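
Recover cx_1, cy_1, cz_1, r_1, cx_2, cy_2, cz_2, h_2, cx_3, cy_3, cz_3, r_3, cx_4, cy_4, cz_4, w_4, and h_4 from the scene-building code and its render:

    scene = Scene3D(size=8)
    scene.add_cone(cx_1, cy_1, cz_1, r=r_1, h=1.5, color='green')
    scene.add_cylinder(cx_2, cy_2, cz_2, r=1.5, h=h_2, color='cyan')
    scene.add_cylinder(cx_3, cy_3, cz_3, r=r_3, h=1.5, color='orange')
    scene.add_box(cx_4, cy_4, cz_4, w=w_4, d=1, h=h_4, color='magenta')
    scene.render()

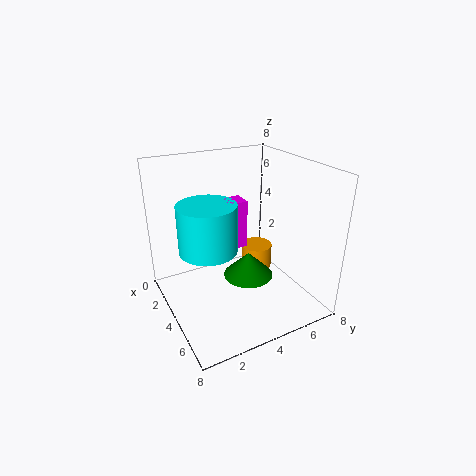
cx_1 = 3.5; cy_1 = 5; cz_1 = 1; r_1 = 1.5; cx_2 = 4.5; cy_2 = 2; cz_2 = 4; h_2 = 2.5; cx_3 = 2; cy_3 = 6.5; cz_3 = 0.5; r_3 = 1; cx_4 = 4; cy_4 = 3; cz_4 = 4; w_4 = 1; h_4 = 2.5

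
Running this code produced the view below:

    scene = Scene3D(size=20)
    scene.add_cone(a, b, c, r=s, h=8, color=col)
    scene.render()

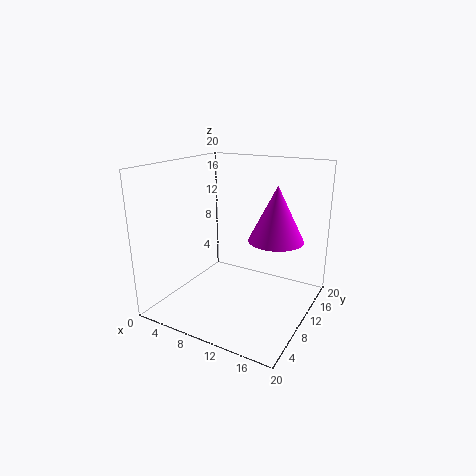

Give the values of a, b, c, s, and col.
a = 14
b = 14
c = 9
s = 4
col = 'magenta'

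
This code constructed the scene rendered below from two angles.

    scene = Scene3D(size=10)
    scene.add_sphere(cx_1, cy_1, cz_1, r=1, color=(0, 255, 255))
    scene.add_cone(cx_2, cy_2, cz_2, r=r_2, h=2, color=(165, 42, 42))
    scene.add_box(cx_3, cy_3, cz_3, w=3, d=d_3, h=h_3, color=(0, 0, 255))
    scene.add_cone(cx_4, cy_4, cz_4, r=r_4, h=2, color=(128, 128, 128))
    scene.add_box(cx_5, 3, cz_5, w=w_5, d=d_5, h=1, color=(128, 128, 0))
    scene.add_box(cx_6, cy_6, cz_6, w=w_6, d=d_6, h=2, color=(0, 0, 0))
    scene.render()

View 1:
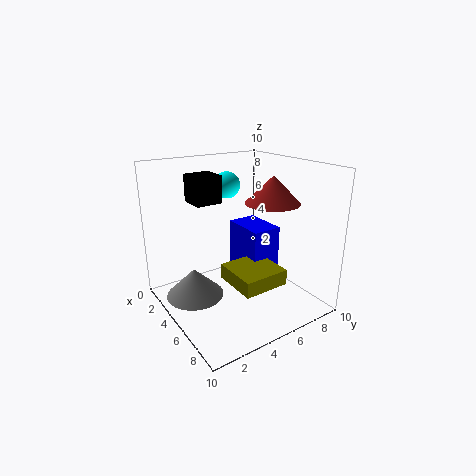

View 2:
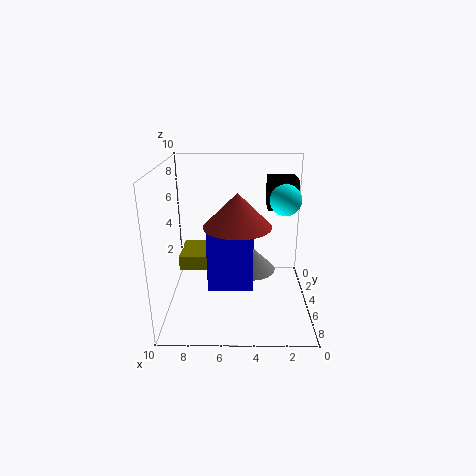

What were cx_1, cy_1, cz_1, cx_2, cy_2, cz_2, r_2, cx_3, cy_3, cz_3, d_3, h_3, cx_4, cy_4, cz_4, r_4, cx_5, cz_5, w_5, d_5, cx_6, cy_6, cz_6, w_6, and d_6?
cx_1 = 2, cy_1 = 6, cz_1 = 8, cx_2 = 5, cy_2 = 8, cz_2 = 7, r_2 = 2, cx_3 = 4, cy_3 = 5, cz_3 = 2, d_3 = 2, h_3 = 4, cx_4 = 4, cy_4 = 2, cz_4 = 1, r_4 = 2, cx_5 = 6, cz_5 = 3, w_5 = 3, d_5 = 3, cx_6 = 1, cy_6 = 3, cz_6 = 7, w_6 = 2, d_6 = 2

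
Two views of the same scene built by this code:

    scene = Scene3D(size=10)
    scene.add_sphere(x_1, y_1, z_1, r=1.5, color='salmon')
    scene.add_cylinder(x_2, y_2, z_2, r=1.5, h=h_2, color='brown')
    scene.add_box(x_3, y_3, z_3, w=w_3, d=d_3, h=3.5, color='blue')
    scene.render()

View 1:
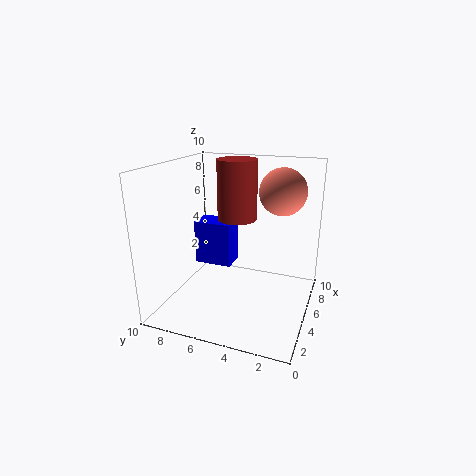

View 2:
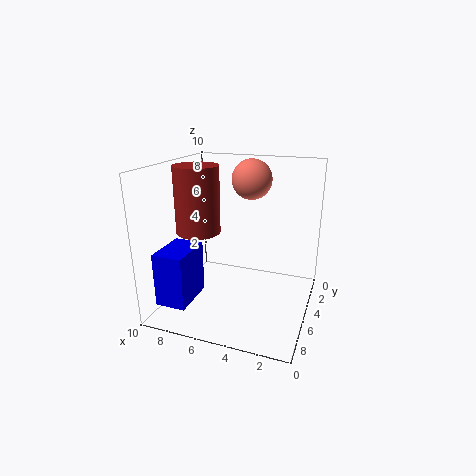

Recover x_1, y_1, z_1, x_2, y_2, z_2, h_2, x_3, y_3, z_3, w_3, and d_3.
x_1 = 5, y_1 = 2, z_1 = 8.5, x_2 = 7.5, y_2 = 6, z_2 = 5.5, h_2 = 4.5, x_3 = 7, y_3 = 6.5, z_3 = 1.5, w_3 = 2, d_3 = 3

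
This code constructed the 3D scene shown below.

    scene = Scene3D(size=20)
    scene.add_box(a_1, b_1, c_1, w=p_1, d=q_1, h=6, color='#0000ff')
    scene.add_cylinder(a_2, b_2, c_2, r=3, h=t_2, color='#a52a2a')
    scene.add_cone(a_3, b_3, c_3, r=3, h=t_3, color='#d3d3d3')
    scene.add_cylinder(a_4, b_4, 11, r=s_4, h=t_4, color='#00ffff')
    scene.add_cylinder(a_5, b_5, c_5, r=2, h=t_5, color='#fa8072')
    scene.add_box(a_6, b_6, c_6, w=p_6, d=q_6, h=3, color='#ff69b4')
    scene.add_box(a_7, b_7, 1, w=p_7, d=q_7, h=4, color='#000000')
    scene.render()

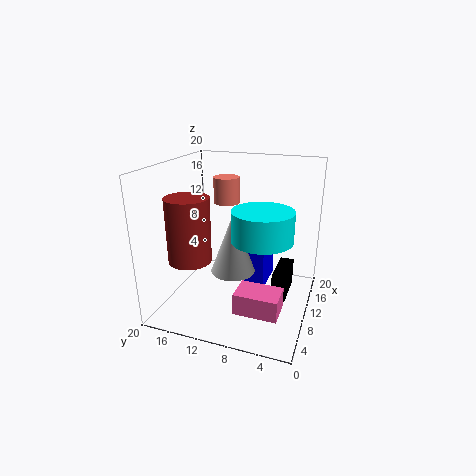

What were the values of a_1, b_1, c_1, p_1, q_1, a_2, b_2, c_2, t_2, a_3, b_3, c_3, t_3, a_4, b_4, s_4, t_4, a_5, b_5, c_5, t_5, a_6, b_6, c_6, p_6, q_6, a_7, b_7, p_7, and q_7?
a_1 = 9, b_1 = 6, c_1 = 3, p_1 = 6, q_1 = 3, a_2 = 7, b_2 = 16, c_2 = 7, t_2 = 9, a_3 = 8, b_3 = 10, c_3 = 6, t_3 = 8, a_4 = 8, b_4 = 6, s_4 = 4, t_4 = 4, a_5 = 16, b_5 = 14, c_5 = 13, t_5 = 4, a_6 = 5, b_6 = 3, c_6 = 1, p_6 = 4, q_6 = 6, a_7 = 10, b_7 = 3, p_7 = 6, q_7 = 2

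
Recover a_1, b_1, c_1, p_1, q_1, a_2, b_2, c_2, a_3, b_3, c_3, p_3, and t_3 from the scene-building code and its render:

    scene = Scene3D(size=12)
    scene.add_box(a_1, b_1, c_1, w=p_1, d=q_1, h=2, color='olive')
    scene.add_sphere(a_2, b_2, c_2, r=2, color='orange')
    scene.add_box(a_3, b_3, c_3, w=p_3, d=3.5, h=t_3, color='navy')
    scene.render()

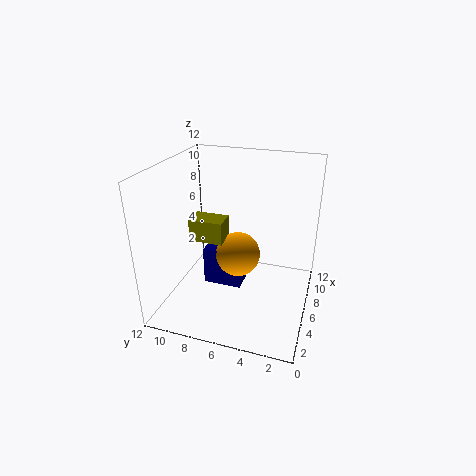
a_1 = 6; b_1 = 7.5; c_1 = 5; p_1 = 2; q_1 = 3; a_2 = 7.5; b_2 = 6.5; c_2 = 3.5; a_3 = 6.5; b_3 = 6; c_3 = 0.5; p_3 = 2; t_3 = 3.5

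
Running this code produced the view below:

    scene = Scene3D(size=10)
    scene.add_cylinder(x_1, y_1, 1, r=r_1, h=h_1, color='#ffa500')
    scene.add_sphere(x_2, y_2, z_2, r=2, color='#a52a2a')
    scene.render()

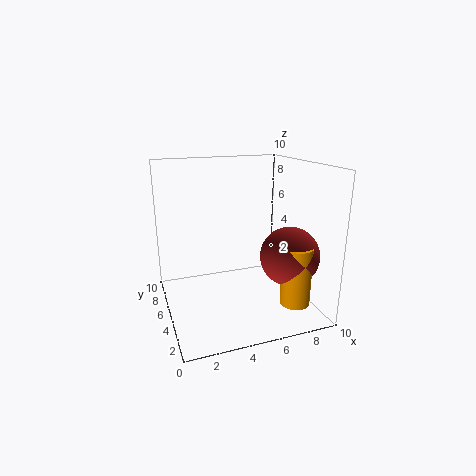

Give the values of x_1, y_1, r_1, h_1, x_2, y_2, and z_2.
x_1 = 8; y_1 = 2; r_1 = 1; h_1 = 4; x_2 = 8; y_2 = 3; z_2 = 4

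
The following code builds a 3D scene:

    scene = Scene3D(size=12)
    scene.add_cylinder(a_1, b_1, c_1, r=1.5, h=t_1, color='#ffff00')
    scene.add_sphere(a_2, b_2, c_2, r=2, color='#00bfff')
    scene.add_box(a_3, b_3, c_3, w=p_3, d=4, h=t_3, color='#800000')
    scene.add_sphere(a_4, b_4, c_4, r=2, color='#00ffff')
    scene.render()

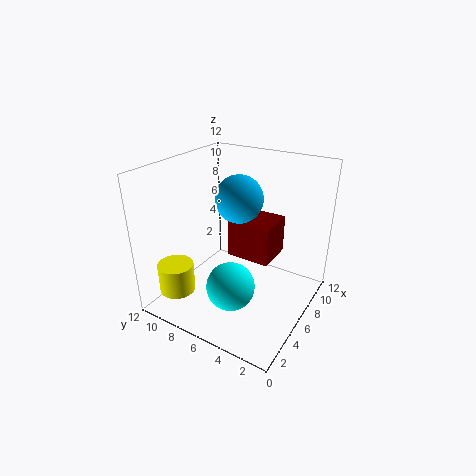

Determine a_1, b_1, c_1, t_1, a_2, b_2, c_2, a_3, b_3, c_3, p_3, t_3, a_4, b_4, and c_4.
a_1 = 2.5; b_1 = 10; c_1 = 1.5; t_1 = 2.5; a_2 = 7; b_2 = 6.5; c_2 = 9; a_3 = 7.5; b_3 = 4; c_3 = 3; p_3 = 3.5; t_3 = 3.5; a_4 = 4; b_4 = 5.5; c_4 = 2.5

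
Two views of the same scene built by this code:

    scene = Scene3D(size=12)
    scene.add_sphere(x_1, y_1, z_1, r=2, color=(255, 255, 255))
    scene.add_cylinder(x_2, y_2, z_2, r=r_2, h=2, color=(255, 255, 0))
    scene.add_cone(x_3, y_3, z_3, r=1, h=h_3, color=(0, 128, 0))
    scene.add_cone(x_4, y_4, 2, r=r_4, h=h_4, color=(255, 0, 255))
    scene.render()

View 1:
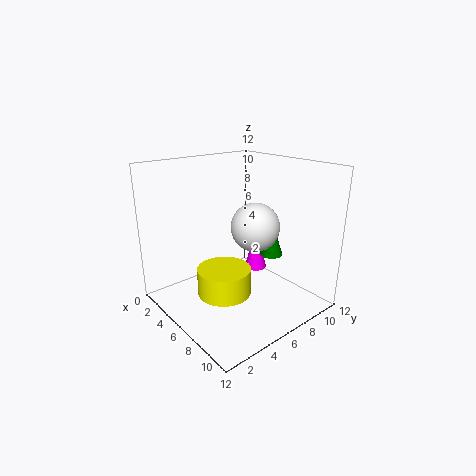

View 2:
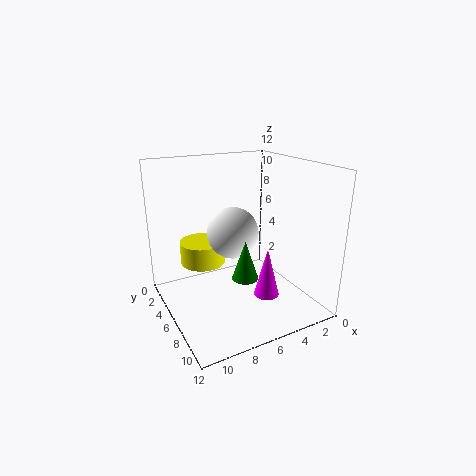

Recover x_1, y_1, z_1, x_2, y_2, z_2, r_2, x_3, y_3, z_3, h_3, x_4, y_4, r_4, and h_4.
x_1 = 7; y_1 = 7; z_1 = 7; x_2 = 8; y_2 = 3; z_2 = 3; r_2 = 2; x_3 = 7; y_3 = 9; z_3 = 4; h_3 = 3; x_4 = 5; y_4 = 9; r_4 = 1; h_4 = 4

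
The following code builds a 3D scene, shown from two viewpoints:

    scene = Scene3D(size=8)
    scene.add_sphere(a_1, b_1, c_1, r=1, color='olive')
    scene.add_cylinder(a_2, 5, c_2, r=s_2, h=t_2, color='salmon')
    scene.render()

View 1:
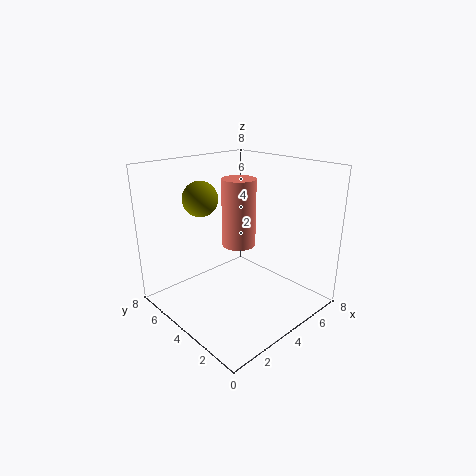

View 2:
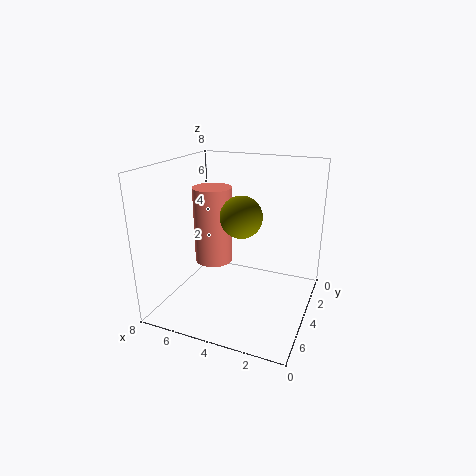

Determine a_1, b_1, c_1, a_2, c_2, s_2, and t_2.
a_1 = 3
b_1 = 6
c_1 = 6
a_2 = 5
c_2 = 3
s_2 = 1
t_2 = 4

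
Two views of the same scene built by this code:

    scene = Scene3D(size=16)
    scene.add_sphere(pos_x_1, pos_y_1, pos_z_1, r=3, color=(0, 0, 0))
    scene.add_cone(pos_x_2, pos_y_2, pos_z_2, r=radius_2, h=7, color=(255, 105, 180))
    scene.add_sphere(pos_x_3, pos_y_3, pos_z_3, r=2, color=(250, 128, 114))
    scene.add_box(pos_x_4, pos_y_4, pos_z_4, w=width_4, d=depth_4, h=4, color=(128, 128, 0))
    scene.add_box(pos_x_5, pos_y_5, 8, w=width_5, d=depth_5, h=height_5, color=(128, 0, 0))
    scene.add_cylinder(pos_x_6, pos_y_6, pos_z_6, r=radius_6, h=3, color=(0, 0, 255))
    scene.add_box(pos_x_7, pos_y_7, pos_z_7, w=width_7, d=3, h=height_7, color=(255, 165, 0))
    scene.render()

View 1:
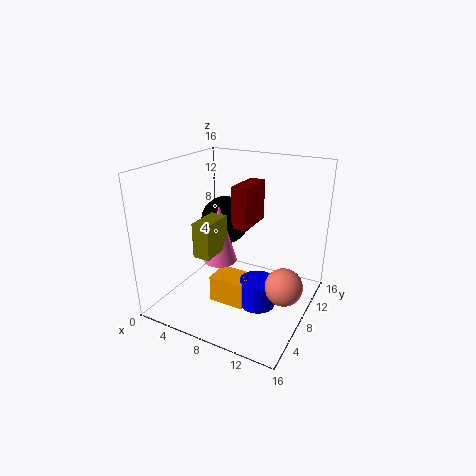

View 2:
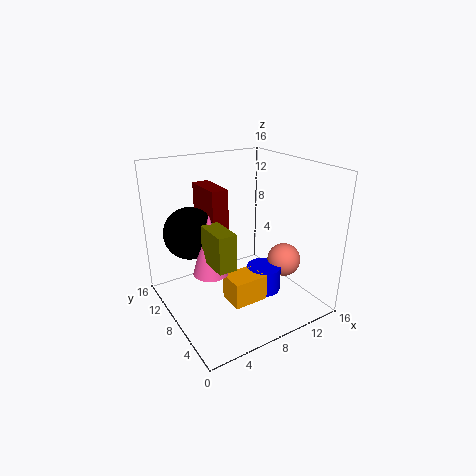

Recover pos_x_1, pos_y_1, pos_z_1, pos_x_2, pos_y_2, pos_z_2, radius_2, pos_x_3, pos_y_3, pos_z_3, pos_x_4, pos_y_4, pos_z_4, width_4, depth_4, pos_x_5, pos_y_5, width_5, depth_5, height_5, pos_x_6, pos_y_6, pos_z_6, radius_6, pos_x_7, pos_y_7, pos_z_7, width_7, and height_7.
pos_x_1 = 4, pos_y_1 = 12, pos_z_1 = 8, pos_x_2 = 5, pos_y_2 = 9, pos_z_2 = 4, radius_2 = 2, pos_x_3 = 14, pos_y_3 = 7, pos_z_3 = 4, pos_x_4 = 4, pos_y_4 = 5, pos_z_4 = 6, width_4 = 2, depth_4 = 4, pos_x_5 = 6, pos_y_5 = 10, width_5 = 2, depth_5 = 5, height_5 = 5, pos_x_6 = 11, pos_y_6 = 7, pos_z_6 = 1, radius_6 = 2, pos_x_7 = 6, pos_y_7 = 5, pos_z_7 = 1, width_7 = 4, height_7 = 3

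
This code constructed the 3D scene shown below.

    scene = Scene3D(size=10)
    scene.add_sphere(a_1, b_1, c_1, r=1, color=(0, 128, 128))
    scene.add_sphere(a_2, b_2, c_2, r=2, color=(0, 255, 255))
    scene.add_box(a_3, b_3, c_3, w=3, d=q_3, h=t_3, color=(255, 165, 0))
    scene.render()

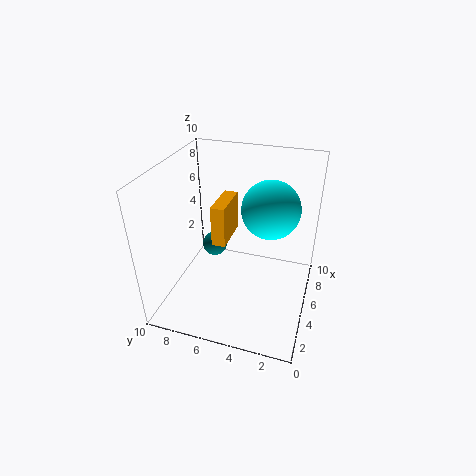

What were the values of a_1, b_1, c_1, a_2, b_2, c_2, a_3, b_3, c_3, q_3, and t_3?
a_1 = 8; b_1 = 8; c_1 = 2; a_2 = 6; b_2 = 3; c_2 = 7; a_3 = 5; b_3 = 6; c_3 = 4; q_3 = 1; t_3 = 3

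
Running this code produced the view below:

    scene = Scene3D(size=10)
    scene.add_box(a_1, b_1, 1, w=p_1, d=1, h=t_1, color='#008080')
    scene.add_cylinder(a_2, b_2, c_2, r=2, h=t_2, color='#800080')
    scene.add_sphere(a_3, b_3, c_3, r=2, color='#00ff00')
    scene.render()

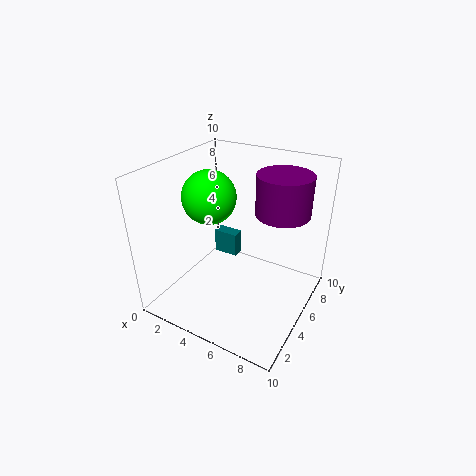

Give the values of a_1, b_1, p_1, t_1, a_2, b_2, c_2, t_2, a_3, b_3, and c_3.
a_1 = 1; b_1 = 8; p_1 = 2; t_1 = 2; a_2 = 7; b_2 = 8; c_2 = 6; t_2 = 3; a_3 = 2; b_3 = 6; c_3 = 7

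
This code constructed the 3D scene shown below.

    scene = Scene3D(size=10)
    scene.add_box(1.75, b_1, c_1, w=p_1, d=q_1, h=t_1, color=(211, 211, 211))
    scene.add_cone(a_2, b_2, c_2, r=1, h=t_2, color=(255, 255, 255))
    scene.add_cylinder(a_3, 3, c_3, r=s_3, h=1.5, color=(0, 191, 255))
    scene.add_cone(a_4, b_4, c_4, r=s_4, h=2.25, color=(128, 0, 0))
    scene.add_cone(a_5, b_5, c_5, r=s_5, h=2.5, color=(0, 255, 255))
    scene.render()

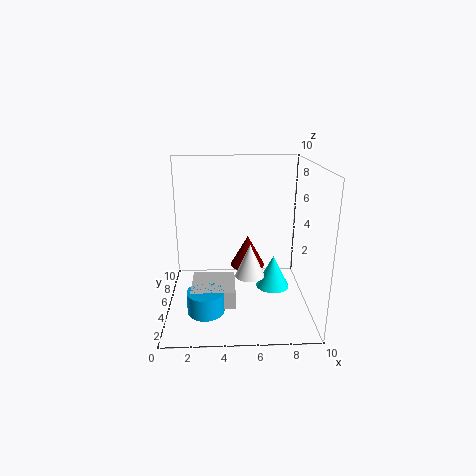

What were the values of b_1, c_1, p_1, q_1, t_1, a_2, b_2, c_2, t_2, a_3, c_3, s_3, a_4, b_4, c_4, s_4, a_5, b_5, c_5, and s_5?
b_1 = 2.75, c_1 = 0.75, p_1 = 3, q_1 = 3, t_1 = 1.25, a_2 = 5.75, b_2 = 3.75, c_2 = 2.75, t_2 = 2.25, a_3 = 2.75, c_3 = 0.5, s_3 = 1.25, a_4 = 5.75, b_4 = 6, c_4 = 2.5, s_4 = 1.25, a_5 = 7.75, b_5 = 6.25, c_5 = 0.5, s_5 = 1.25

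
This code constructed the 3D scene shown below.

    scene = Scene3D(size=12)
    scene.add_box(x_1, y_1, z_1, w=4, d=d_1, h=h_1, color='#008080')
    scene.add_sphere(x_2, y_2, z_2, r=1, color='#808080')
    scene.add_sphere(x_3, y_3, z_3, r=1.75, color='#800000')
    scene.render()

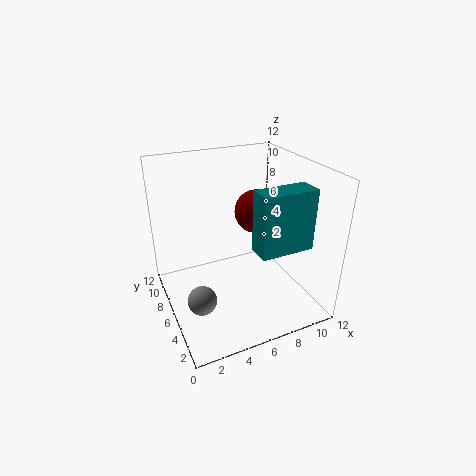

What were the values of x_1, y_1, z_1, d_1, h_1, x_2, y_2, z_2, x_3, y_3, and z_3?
x_1 = 5.5; y_1 = 0.75; z_1 = 7; d_1 = 1.75; h_1 = 4.5; x_2 = 1.25; y_2 = 1.5; z_2 = 4.5; x_3 = 7.5; y_3 = 5.75; z_3 = 8.25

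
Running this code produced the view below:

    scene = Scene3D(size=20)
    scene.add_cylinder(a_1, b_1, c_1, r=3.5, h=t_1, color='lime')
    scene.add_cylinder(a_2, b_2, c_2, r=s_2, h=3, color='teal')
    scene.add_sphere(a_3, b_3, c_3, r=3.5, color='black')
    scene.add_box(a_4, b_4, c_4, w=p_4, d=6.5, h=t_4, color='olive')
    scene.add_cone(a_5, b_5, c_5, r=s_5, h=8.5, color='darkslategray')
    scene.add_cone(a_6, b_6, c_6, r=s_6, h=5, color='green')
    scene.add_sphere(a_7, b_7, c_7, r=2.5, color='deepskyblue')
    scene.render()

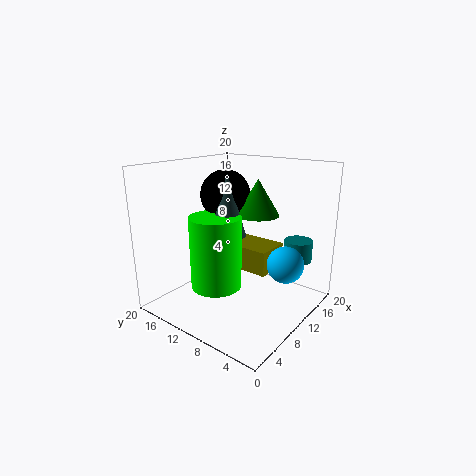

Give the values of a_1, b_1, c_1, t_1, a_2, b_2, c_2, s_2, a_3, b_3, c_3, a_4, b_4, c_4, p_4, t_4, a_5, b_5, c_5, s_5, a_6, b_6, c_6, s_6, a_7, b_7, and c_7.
a_1 = 7
b_1 = 11.5
c_1 = 3.5
t_1 = 10
a_2 = 15.5
b_2 = 3.5
c_2 = 6.5
s_2 = 2
a_3 = 11
b_3 = 13
c_3 = 15.5
a_4 = 10.5
b_4 = 6
c_4 = 5
p_4 = 5
t_4 = 3.5
a_5 = 9
b_5 = 11
c_5 = 10.5
s_5 = 2.5
a_6 = 12.5
b_6 = 8.5
c_6 = 13
s_6 = 3
a_7 = 12
b_7 = 3.5
c_7 = 7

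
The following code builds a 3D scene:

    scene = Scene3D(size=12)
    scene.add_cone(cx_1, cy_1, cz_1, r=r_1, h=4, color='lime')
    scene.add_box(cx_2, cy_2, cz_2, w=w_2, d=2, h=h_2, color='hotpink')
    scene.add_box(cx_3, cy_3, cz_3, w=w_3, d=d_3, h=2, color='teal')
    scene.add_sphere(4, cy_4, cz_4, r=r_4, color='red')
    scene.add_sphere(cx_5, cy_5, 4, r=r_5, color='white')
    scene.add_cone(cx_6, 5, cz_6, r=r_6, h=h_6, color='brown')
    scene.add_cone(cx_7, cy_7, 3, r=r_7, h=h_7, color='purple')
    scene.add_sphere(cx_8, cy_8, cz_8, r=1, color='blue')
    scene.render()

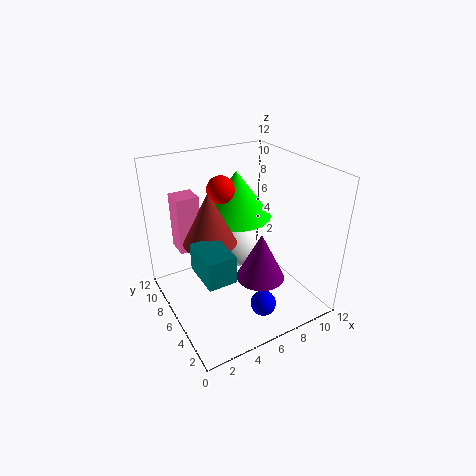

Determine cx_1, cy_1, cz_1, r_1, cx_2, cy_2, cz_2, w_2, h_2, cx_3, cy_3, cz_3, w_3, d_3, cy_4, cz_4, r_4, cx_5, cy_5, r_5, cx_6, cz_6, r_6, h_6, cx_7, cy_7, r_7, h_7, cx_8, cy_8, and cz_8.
cx_1 = 7
cy_1 = 8
cz_1 = 7
r_1 = 3
cx_2 = 2
cy_2 = 9
cz_2 = 4
w_2 = 2
h_2 = 5
cx_3 = 1
cy_3 = 1
cz_3 = 6
w_3 = 2
d_3 = 3
cy_4 = 5
cz_4 = 11
r_4 = 1
cx_5 = 7
cy_5 = 8
r_5 = 2
cx_6 = 3
cz_6 = 7
r_6 = 2
h_6 = 4
cx_7 = 7
cy_7 = 4
r_7 = 2
h_7 = 4
cx_8 = 6
cy_8 = 2
cz_8 = 2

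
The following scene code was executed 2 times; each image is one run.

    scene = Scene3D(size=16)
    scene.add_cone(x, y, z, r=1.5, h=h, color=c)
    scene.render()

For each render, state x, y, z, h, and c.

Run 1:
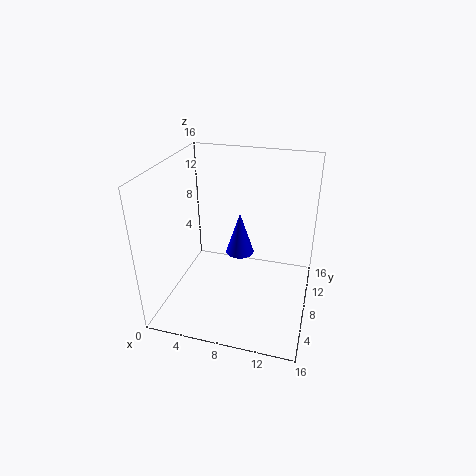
x = 8.5; y = 7; z = 7; h = 4.5; c = 'blue'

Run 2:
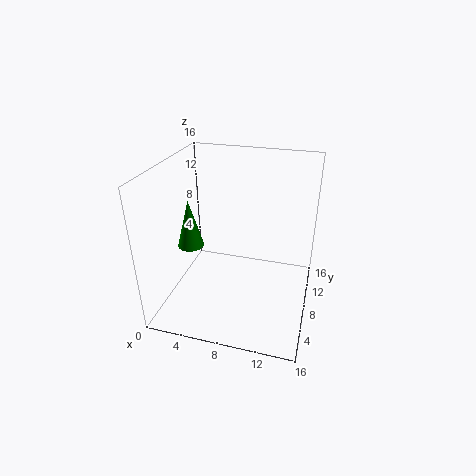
x = 2.5; y = 7.5; z = 6.5; h = 5.5; c = 'green'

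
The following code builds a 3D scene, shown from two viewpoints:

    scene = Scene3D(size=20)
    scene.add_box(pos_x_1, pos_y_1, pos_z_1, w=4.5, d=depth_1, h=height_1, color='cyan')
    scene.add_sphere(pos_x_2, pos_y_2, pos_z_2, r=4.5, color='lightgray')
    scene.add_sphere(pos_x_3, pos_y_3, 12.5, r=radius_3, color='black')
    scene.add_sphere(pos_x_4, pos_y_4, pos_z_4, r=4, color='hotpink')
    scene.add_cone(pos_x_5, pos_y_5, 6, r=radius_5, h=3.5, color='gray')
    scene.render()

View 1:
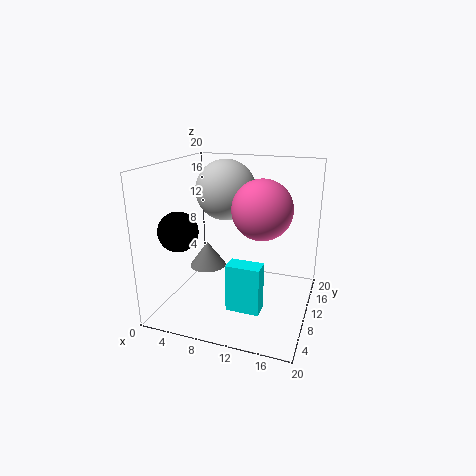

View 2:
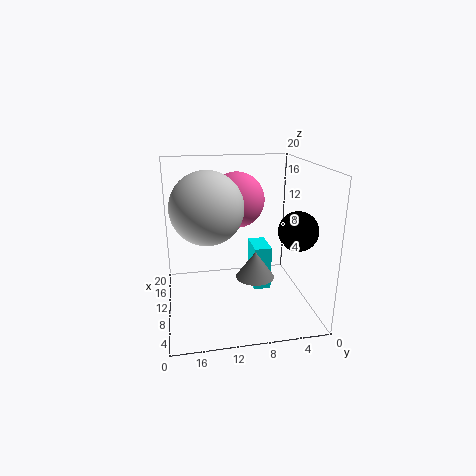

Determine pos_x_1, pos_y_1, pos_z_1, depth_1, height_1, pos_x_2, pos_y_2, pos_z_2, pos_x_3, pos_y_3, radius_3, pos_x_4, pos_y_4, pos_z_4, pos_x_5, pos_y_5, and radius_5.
pos_x_1 = 10; pos_y_1 = 5; pos_z_1 = 1.5; depth_1 = 2.5; height_1 = 6.5; pos_x_2 = 6.5; pos_y_2 = 14.5; pos_z_2 = 15.5; pos_x_3 = 4.5; pos_y_3 = 3.5; radius_3 = 2.5; pos_x_4 = 13.5; pos_y_4 = 9.5; pos_z_4 = 14.5; pos_x_5 = 6; pos_y_5 = 8.5; radius_5 = 2.5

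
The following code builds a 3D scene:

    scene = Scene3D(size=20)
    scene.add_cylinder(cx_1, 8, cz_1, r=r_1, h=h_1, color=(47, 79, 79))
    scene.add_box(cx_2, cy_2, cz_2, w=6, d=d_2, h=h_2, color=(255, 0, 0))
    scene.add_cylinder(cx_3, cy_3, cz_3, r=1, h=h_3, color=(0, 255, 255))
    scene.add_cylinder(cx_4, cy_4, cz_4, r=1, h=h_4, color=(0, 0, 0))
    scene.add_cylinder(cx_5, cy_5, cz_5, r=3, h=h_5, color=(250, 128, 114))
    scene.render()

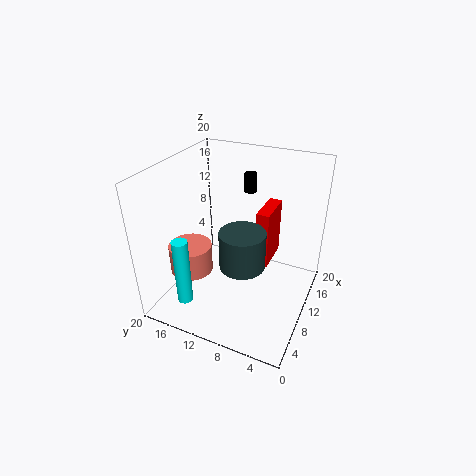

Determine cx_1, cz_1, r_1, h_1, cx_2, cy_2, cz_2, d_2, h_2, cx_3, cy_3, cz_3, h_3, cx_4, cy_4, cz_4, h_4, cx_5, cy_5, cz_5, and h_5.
cx_1 = 7; cz_1 = 8; r_1 = 3; h_1 = 5; cx_2 = 14; cy_2 = 7; cz_2 = 3; d_2 = 2; h_2 = 9; cx_3 = 2; cy_3 = 14; cz_3 = 4; h_3 = 9; cx_4 = 19; cy_4 = 12; cz_4 = 13; h_4 = 3; cx_5 = 7; cy_5 = 16; cz_5 = 5; h_5 = 4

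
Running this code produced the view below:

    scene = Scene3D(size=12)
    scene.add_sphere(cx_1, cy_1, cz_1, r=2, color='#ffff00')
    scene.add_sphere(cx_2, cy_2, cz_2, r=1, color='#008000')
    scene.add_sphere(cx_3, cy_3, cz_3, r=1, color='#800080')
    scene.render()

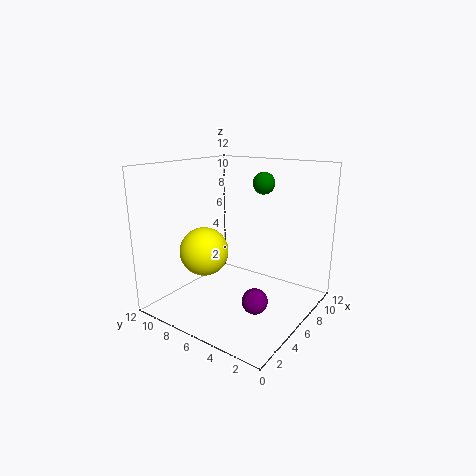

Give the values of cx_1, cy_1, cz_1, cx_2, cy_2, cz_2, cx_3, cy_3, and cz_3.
cx_1 = 4
cy_1 = 8
cz_1 = 5
cx_2 = 10
cy_2 = 6
cz_2 = 10
cx_3 = 4
cy_3 = 3
cz_3 = 2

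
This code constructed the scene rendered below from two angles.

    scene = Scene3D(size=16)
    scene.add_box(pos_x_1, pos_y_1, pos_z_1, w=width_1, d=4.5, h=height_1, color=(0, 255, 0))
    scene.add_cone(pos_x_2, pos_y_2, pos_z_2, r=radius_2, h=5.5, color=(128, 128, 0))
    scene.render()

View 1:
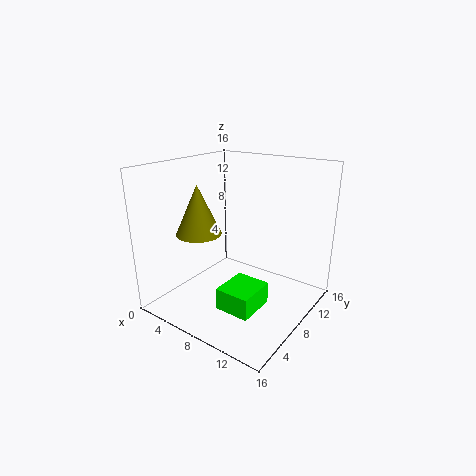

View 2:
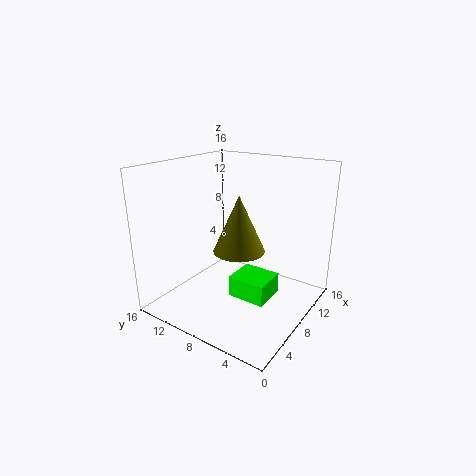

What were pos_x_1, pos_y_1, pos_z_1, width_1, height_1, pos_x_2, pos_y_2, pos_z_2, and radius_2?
pos_x_1 = 7.5; pos_y_1 = 4.5; pos_z_1 = 0.5; width_1 = 4; height_1 = 2.5; pos_x_2 = 4.5; pos_y_2 = 5.5; pos_z_2 = 8.5; radius_2 = 2.5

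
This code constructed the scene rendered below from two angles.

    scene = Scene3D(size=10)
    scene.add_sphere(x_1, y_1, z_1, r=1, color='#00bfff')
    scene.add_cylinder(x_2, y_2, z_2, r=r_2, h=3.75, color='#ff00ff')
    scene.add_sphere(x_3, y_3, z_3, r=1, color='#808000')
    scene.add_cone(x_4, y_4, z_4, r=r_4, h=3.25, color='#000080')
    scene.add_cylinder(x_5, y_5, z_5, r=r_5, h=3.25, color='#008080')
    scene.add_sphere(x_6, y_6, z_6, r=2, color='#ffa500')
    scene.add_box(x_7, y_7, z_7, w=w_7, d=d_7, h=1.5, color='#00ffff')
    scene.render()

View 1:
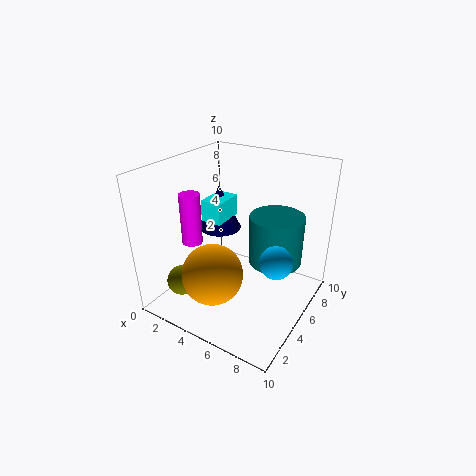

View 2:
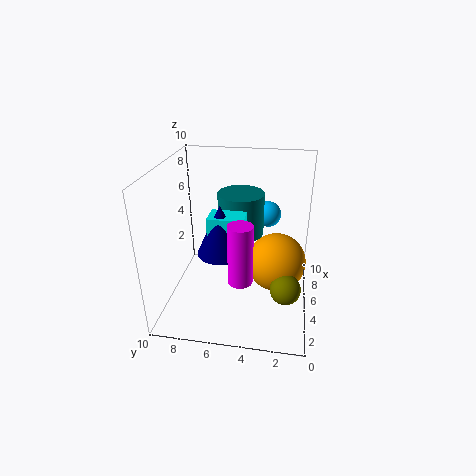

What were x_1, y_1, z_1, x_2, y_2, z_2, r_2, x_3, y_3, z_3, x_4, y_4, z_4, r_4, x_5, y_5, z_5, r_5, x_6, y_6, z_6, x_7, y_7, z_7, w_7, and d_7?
x_1 = 8.75
y_1 = 3.25
z_1 = 5.25
x_2 = 1.5
y_2 = 4.25
z_2 = 4
r_2 = 0.75
x_3 = 2.75
y_3 = 1.5
z_3 = 2.75
x_4 = 3
y_4 = 5.75
z_4 = 5
r_4 = 1.5
x_5 = 7.75
y_5 = 5.25
z_5 = 4
r_5 = 1.75
x_6 = 4.75
y_6 = 2.25
z_6 = 3.5
x_7 = 2.5
y_7 = 4.25
z_7 = 6
w_7 = 1.5
d_7 = 2.25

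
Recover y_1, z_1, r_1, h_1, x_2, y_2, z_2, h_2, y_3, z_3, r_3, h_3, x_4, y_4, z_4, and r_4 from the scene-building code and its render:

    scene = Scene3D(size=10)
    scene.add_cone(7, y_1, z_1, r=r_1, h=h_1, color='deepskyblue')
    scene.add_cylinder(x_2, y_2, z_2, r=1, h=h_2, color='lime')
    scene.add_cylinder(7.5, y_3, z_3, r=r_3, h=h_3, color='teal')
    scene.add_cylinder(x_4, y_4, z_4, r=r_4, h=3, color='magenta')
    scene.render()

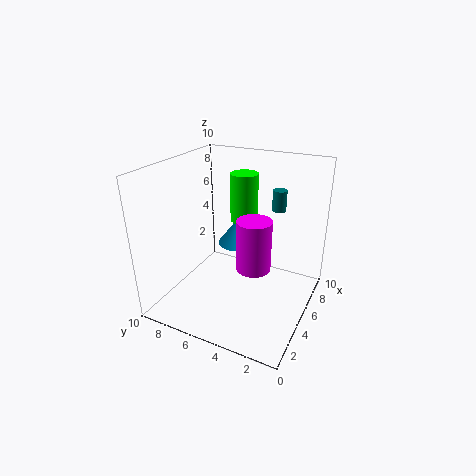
y_1 = 6; z_1 = 3.5; r_1 = 1.5; h_1 = 2; x_2 = 7; y_2 = 5.5; z_2 = 5.5; h_2 = 3.5; y_3 = 3; z_3 = 6.5; r_3 = 0.5; h_3 = 1.5; x_4 = 2; y_4 = 2.5; z_4 = 5; r_4 = 1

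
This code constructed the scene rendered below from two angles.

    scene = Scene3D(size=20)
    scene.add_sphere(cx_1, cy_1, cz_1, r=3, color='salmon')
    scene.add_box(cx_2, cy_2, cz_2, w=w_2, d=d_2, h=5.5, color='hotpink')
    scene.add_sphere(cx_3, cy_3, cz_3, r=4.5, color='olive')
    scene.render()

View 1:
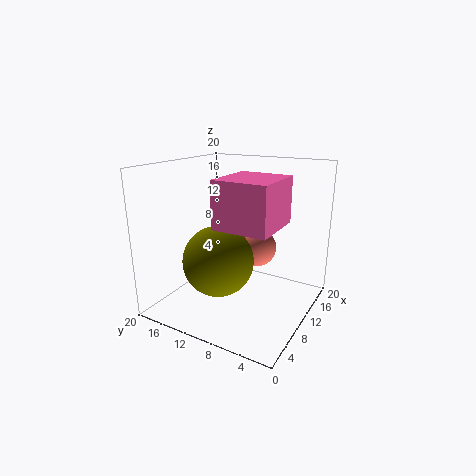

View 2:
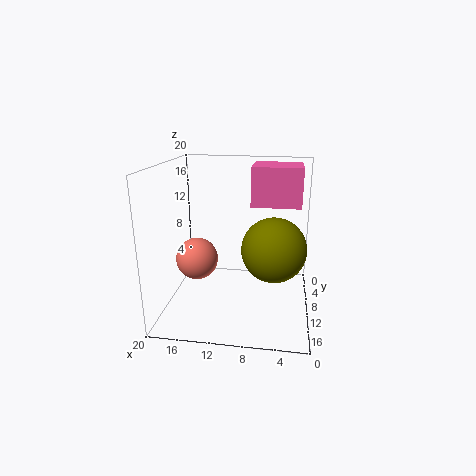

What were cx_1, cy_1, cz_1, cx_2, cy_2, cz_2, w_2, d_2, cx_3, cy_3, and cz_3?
cx_1 = 16, cy_1 = 10, cz_1 = 6.5, cx_2 = 1.5, cy_2 = 2, cz_2 = 14, w_2 = 7, d_2 = 6.5, cx_3 = 5, cy_3 = 10, cz_3 = 8.5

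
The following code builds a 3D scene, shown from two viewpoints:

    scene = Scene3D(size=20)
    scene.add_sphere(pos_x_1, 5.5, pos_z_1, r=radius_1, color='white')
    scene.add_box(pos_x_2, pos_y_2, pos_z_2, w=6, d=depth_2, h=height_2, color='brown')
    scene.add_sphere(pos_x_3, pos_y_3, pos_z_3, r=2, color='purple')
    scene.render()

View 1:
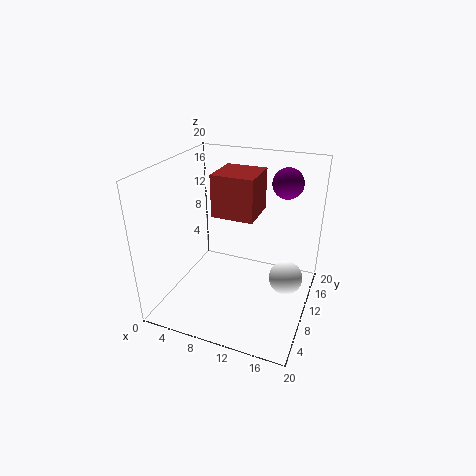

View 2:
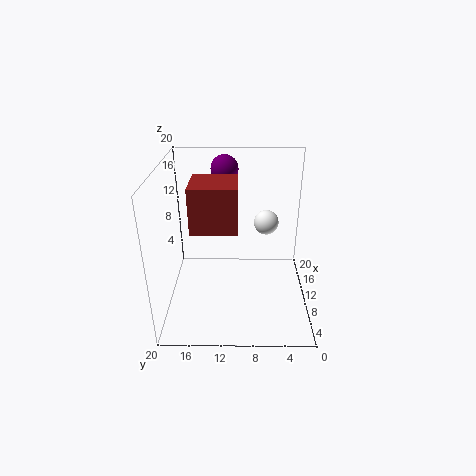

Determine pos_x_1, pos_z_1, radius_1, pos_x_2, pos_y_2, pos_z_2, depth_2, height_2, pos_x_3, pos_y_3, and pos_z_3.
pos_x_1 = 18
pos_z_1 = 8.5
radius_1 = 2
pos_x_2 = 6
pos_y_2 = 10
pos_z_2 = 12.5
depth_2 = 6
height_2 = 6
pos_x_3 = 16
pos_y_3 = 12
pos_z_3 = 18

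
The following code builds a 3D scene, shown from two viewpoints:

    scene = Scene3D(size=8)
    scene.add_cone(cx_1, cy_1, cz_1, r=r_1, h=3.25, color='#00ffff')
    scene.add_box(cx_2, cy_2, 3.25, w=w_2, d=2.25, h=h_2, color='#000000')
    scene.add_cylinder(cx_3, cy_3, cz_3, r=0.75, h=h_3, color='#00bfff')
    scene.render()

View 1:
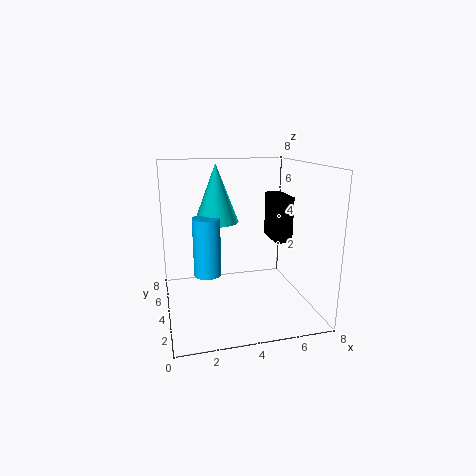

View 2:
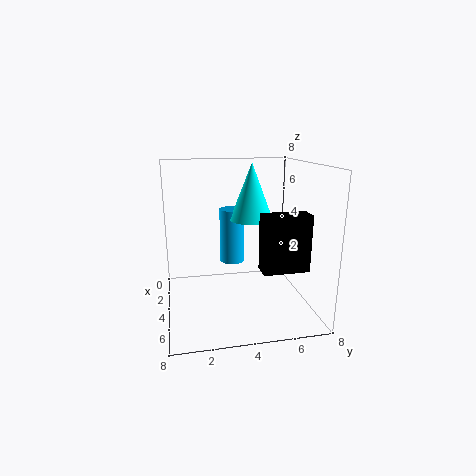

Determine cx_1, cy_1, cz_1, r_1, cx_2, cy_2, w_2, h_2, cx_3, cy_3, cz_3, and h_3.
cx_1 = 3, cy_1 = 5, cz_1 = 4.75, r_1 = 1.25, cx_2 = 6.5, cy_2 = 4.5, w_2 = 1, h_2 = 2.75, cx_3 = 2.25, cy_3 = 4, cz_3 = 2, h_3 = 3.25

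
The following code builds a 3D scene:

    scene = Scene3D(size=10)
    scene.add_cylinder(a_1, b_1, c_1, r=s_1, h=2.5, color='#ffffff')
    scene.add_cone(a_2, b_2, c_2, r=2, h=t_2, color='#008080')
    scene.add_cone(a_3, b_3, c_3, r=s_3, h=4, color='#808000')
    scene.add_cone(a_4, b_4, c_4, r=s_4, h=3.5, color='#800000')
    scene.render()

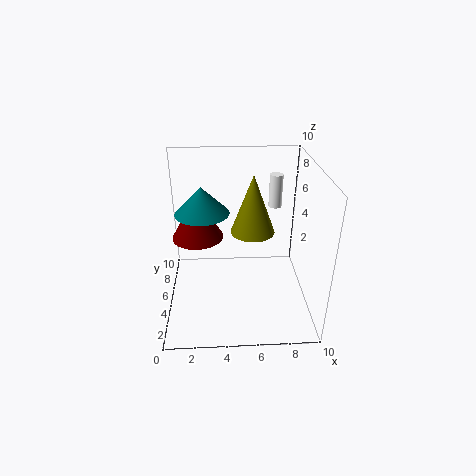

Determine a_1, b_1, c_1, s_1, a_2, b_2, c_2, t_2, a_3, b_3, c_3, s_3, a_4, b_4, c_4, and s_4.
a_1 = 8, b_1 = 8, c_1 = 6, s_1 = 0.5, a_2 = 2.5, b_2 = 7, c_2 = 6, t_2 = 2, a_3 = 6, b_3 = 5, c_3 = 5.5, s_3 = 1.5, a_4 = 2, b_4 = 8, c_4 = 3.5, s_4 = 2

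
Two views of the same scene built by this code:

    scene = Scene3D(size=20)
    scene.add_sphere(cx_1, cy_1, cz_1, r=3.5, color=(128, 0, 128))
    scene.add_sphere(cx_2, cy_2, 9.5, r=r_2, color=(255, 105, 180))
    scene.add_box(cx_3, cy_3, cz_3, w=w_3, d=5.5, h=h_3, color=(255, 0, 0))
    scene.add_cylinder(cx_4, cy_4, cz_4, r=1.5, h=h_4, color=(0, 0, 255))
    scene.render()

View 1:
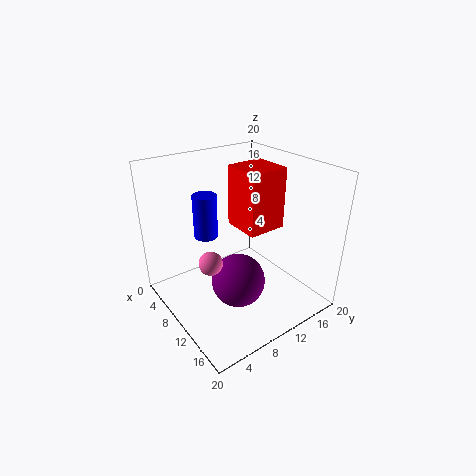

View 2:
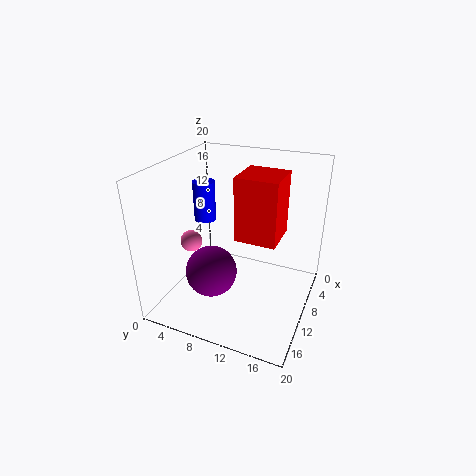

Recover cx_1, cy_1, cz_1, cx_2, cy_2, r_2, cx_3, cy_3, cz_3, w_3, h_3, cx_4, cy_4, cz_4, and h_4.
cx_1 = 13.5
cy_1 = 7.5
cz_1 = 6
cx_2 = 12.5
cy_2 = 4
r_2 = 1.5
cx_3 = 7
cy_3 = 10.5
cz_3 = 11
w_3 = 5.5
h_3 = 8.5
cx_4 = 10
cy_4 = 5
cz_4 = 12
h_4 = 5.5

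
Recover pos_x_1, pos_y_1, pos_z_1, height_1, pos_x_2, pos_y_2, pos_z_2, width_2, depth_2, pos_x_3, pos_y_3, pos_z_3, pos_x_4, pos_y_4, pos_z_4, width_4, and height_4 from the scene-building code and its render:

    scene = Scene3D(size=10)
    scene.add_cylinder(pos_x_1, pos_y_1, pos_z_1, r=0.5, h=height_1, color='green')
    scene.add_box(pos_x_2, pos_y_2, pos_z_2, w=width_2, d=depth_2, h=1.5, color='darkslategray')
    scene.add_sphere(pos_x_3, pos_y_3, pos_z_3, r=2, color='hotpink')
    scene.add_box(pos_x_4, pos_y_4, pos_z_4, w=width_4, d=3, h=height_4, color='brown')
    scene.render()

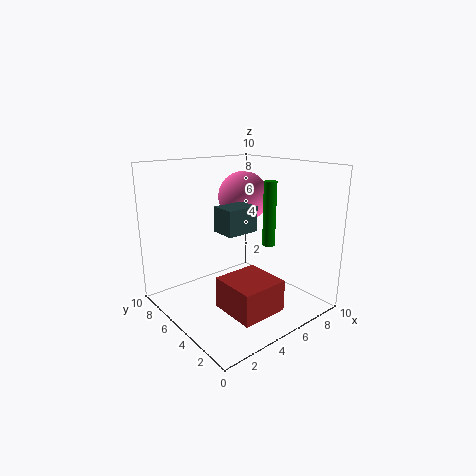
pos_x_1 = 8.5; pos_y_1 = 5.5; pos_z_1 = 3.5; height_1 = 5; pos_x_2 = 2; pos_y_2 = 2; pos_z_2 = 6.5; width_2 = 2; depth_2 = 1.5; pos_x_3 = 8; pos_y_3 = 8; pos_z_3 = 7; pos_x_4 = 2; pos_y_4 = 0.5; pos_z_4 = 1.5; width_4 = 3; height_4 = 2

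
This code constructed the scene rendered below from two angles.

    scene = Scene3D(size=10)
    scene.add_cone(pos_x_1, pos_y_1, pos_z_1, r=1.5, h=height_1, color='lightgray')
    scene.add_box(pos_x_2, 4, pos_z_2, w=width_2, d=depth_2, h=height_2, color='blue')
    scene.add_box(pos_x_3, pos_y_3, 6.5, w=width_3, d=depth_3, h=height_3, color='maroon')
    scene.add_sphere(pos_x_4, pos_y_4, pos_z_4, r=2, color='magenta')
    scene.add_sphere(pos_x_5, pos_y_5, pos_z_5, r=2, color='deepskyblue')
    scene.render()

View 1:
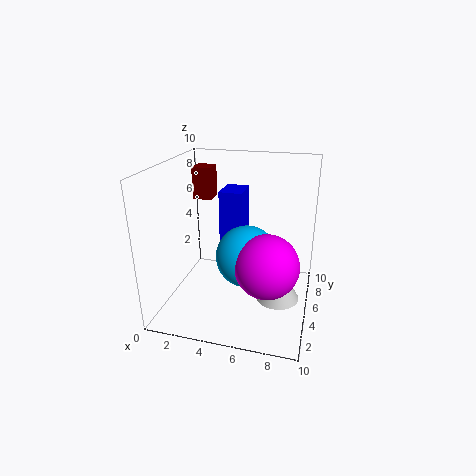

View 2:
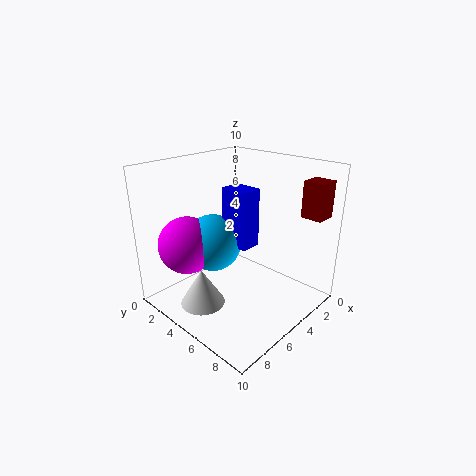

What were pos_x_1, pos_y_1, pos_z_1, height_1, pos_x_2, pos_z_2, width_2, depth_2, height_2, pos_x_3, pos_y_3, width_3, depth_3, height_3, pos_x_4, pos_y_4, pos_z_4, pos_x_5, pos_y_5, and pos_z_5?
pos_x_1 = 8
pos_y_1 = 4.5
pos_z_1 = 1
height_1 = 2.5
pos_x_2 = 4
pos_z_2 = 4.5
width_2 = 1.5
depth_2 = 2
height_2 = 4
pos_x_3 = 0.5
pos_y_3 = 8
width_3 = 1.5
depth_3 = 1.5
height_3 = 2.5
pos_x_4 = 7.5
pos_y_4 = 2.5
pos_z_4 = 4.5
pos_x_5 = 6
pos_y_5 = 3.5
pos_z_5 = 4.5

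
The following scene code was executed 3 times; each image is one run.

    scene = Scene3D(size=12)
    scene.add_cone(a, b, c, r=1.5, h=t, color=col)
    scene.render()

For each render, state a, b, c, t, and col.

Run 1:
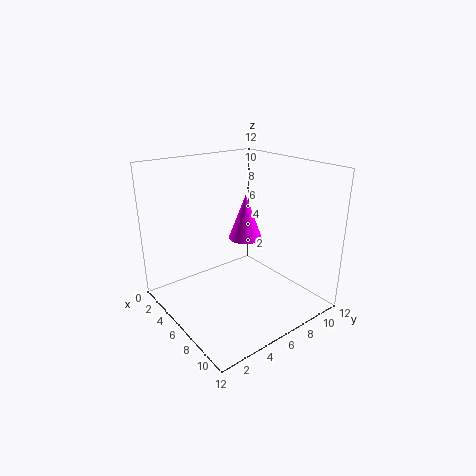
a = 4.5; b = 8; c = 5; t = 4; col = 'magenta'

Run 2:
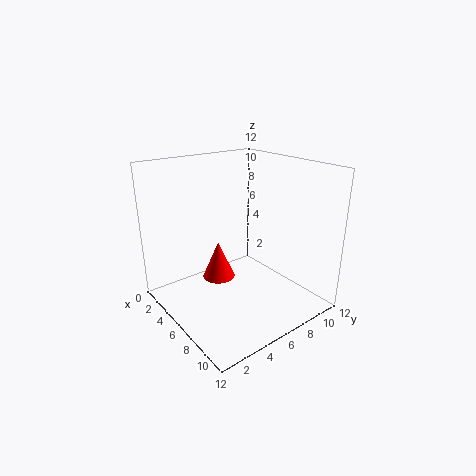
a = 3; b = 6; c = 1; t = 3.5; col = 'red'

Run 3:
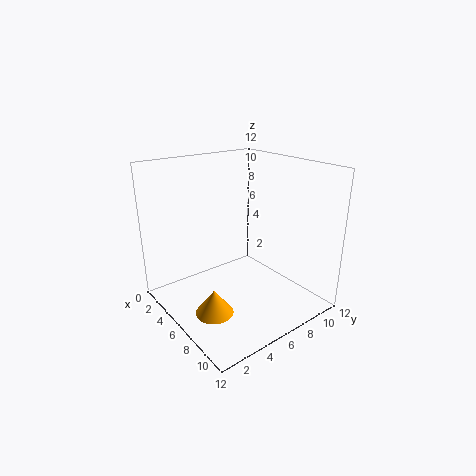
a = 7.5; b = 2.5; c = 1; t = 2; col = 'orange'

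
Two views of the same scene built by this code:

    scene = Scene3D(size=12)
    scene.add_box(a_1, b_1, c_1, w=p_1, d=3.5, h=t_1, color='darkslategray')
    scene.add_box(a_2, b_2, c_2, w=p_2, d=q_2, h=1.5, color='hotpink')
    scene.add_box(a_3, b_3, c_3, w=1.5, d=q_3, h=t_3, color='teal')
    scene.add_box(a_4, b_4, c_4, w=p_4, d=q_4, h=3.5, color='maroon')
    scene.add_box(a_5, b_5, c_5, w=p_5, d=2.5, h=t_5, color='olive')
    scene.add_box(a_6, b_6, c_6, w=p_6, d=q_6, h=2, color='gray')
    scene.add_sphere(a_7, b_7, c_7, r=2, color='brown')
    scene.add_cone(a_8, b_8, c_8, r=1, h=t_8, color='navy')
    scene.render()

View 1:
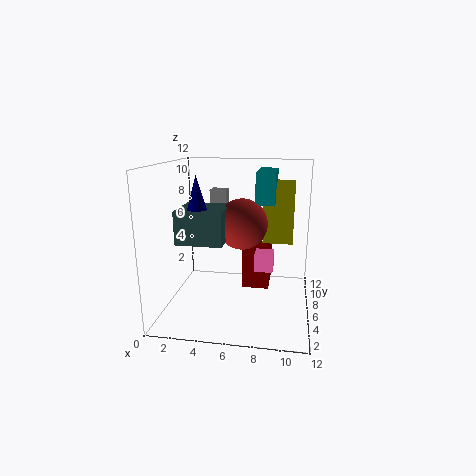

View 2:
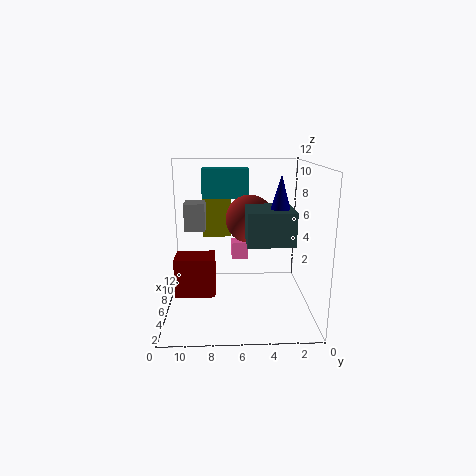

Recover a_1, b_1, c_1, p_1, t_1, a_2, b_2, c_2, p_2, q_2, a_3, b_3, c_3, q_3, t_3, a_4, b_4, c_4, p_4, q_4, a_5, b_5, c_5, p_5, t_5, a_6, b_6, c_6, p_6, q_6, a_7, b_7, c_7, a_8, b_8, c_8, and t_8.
a_1 = 2, b_1 = 2, c_1 = 6.5, p_1 = 3.5, t_1 = 2.5, a_2 = 7.5, b_2 = 5, c_2 = 3.5, p_2 = 1.5, q_2 = 1.5, a_3 = 7.5, b_3 = 5, c_3 = 9, q_3 = 4, t_3 = 2.5, a_4 = 6, b_4 = 8, c_4 = 0.5, p_4 = 2.5, q_4 = 3.5, a_5 = 8, b_5 = 6.5, c_5 = 5.5, p_5 = 2.5, t_5 = 5, a_6 = 3, b_6 = 8.5, c_6 = 7.5, p_6 = 1.5, q_6 = 1.5, a_7 = 6.5, b_7 = 5, c_7 = 7.5, a_8 = 3.5, b_8 = 3, c_8 = 8, t_8 = 3.5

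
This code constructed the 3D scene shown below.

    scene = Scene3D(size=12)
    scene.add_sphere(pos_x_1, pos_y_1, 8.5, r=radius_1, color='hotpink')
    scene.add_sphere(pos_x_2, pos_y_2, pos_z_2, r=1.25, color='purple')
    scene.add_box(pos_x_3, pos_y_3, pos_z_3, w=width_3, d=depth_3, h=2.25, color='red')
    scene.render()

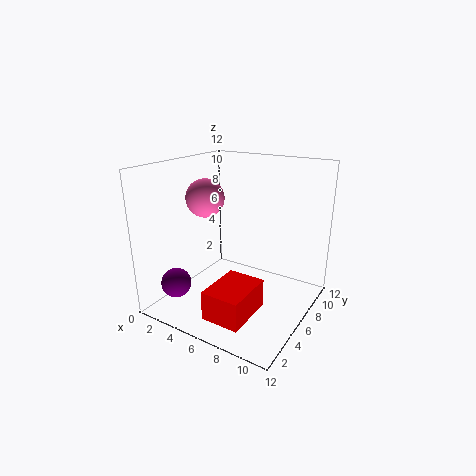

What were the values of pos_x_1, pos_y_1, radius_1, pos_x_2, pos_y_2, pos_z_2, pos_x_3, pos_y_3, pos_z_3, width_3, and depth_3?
pos_x_1 = 1.75
pos_y_1 = 7.25
radius_1 = 1.75
pos_x_2 = 2
pos_y_2 = 2.5
pos_z_2 = 2.25
pos_x_3 = 6.25
pos_y_3 = 0.5
pos_z_3 = 1.5
width_3 = 3
depth_3 = 4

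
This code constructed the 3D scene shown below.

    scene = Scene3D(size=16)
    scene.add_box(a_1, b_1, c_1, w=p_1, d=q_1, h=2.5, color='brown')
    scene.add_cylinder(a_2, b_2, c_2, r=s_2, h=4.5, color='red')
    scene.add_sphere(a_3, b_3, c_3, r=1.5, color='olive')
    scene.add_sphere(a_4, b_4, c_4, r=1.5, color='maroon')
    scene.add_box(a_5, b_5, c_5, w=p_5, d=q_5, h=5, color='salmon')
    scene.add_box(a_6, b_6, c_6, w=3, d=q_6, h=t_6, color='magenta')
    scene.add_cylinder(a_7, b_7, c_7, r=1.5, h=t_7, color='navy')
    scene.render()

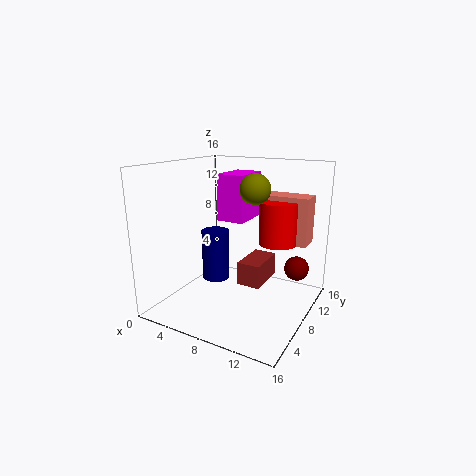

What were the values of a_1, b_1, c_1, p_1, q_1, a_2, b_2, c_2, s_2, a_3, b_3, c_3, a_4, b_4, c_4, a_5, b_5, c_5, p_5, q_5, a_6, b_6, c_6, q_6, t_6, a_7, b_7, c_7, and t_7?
a_1 = 9, b_1 = 6, c_1 = 3.5, p_1 = 2.5, q_1 = 4.5, a_2 = 12.5, b_2 = 8.5, c_2 = 8, s_2 = 2, a_3 = 11, b_3 = 6, c_3 = 14, a_4 = 13, b_4 = 14, c_4 = 3, a_5 = 10.5, b_5 = 8.5, c_5 = 8, p_5 = 5, q_5 = 2.5, a_6 = 6, b_6 = 7, c_6 = 10, q_6 = 4.5, t_6 = 5, a_7 = 6, b_7 = 6.5, c_7 = 3.5, t_7 = 5.5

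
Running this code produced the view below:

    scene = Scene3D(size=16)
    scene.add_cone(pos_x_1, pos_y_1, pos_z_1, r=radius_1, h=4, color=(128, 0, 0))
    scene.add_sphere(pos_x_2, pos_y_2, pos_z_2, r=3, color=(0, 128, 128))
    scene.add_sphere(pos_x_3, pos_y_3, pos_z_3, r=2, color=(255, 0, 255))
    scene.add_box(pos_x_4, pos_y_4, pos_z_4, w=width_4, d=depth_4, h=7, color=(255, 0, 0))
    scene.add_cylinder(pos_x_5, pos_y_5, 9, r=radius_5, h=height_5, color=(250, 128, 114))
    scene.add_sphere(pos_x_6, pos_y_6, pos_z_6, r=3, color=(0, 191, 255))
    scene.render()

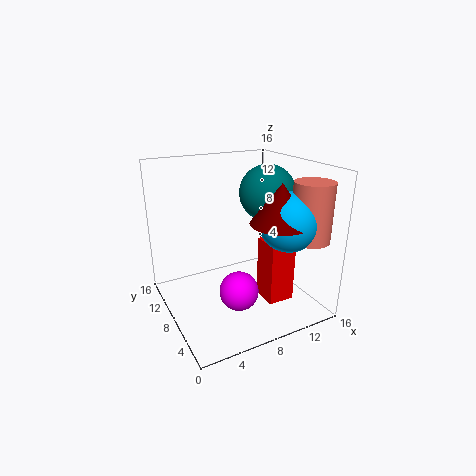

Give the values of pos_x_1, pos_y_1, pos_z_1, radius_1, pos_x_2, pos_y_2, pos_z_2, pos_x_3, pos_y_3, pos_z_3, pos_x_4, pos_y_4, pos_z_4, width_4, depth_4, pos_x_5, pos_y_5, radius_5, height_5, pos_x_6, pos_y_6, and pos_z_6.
pos_x_1 = 10; pos_y_1 = 3; pos_z_1 = 11; radius_1 = 3; pos_x_2 = 11; pos_y_2 = 7; pos_z_2 = 13; pos_x_3 = 6; pos_y_3 = 4; pos_z_3 = 4; pos_x_4 = 10; pos_y_4 = 4; pos_z_4 = 1; width_4 = 3; depth_4 = 3; pos_x_5 = 13; pos_y_5 = 2; radius_5 = 2; height_5 = 6; pos_x_6 = 11; pos_y_6 = 3; pos_z_6 = 11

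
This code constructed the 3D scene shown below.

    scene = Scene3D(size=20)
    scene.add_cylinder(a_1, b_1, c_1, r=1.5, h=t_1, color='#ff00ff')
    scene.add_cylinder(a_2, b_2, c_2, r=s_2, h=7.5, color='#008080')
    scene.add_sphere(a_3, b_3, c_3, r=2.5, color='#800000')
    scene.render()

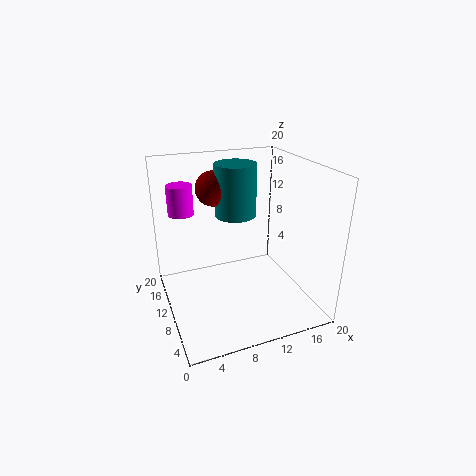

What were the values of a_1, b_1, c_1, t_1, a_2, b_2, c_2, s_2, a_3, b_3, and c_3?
a_1 = 2; b_1 = 8; c_1 = 15.5; t_1 = 3.5; a_2 = 11; b_2 = 13.5; c_2 = 12; s_2 = 3; a_3 = 8; b_3 = 14.5; c_3 = 16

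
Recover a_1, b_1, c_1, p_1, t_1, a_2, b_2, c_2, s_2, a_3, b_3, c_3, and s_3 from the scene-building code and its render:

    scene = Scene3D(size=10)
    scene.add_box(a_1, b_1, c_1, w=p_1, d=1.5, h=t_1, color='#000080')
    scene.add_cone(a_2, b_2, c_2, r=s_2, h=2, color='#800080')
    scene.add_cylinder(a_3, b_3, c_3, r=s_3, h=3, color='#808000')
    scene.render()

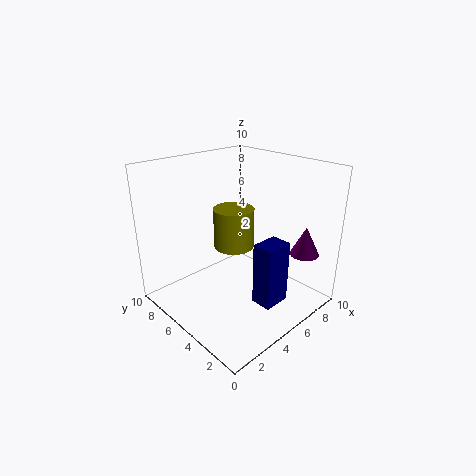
a_1 = 5; b_1 = 2; c_1 = 0.5; p_1 = 2; t_1 = 4.5; a_2 = 8; b_2 = 1.5; c_2 = 4; s_2 = 1; a_3 = 6; b_3 = 6.5; c_3 = 3.5; s_3 = 1.5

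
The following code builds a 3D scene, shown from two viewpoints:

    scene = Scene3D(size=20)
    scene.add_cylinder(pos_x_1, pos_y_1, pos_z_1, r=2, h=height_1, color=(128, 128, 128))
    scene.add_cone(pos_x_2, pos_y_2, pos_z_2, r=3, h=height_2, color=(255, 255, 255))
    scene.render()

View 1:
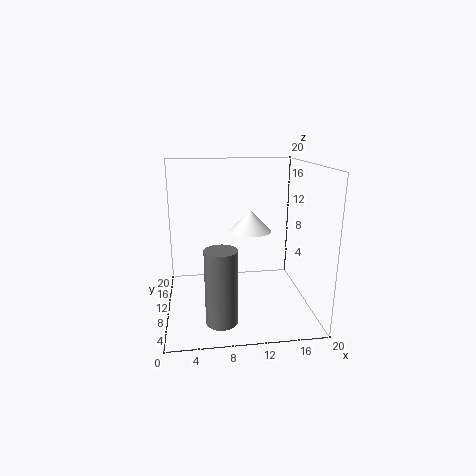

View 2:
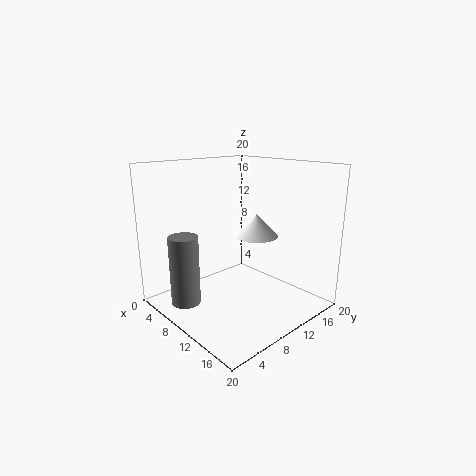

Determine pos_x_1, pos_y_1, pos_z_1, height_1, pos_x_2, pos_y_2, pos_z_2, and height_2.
pos_x_1 = 7, pos_y_1 = 3, pos_z_1 = 1.5, height_1 = 9.5, pos_x_2 = 12, pos_y_2 = 11.5, pos_z_2 = 10.5, height_2 = 3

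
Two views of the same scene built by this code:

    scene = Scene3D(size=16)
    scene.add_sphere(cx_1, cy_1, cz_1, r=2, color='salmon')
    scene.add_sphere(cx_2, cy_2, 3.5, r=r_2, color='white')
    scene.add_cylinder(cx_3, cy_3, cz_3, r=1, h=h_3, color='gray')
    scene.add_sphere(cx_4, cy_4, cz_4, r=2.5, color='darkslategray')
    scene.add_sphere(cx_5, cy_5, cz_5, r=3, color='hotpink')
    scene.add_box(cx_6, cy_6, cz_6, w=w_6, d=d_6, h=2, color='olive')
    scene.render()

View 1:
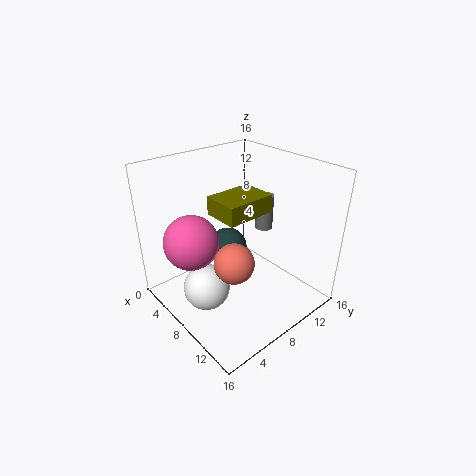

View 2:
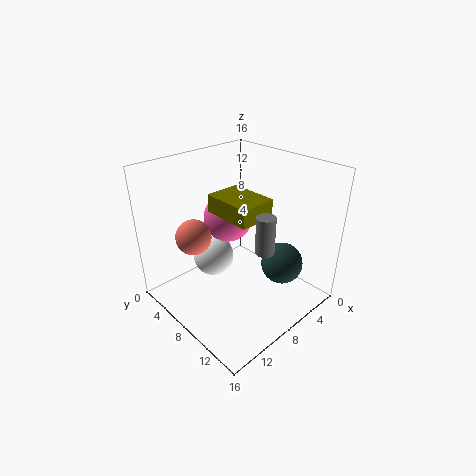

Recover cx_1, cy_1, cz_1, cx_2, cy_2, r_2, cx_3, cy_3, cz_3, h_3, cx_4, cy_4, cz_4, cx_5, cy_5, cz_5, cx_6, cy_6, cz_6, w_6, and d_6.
cx_1 = 11.5
cy_1 = 4.5
cz_1 = 8
cx_2 = 8
cy_2 = 3.5
r_2 = 2.5
cx_3 = 8
cy_3 = 12
cz_3 = 8
h_3 = 4
cx_4 = 3
cy_4 = 10.5
cz_4 = 3.5
cx_5 = 5.5
cy_5 = 3.5
cz_5 = 8
cx_6 = 6
cy_6 = 5.5
cz_6 = 11
w_6 = 4
d_6 = 5.5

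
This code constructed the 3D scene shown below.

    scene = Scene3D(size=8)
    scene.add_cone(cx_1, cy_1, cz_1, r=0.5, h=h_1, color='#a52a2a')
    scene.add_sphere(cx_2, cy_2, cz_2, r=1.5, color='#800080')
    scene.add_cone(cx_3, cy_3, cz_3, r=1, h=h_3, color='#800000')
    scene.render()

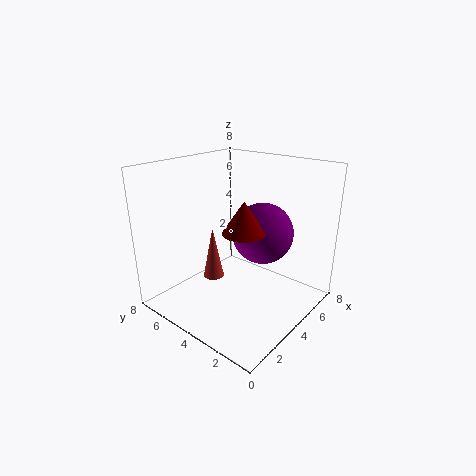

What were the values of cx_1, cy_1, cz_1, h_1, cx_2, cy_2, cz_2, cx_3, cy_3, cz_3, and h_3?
cx_1 = 1.5; cy_1 = 3.5; cz_1 = 3; h_1 = 2.5; cx_2 = 3.5; cy_2 = 2; cz_2 = 5; cx_3 = 2; cy_3 = 2; cz_3 = 5.5; h_3 = 1.5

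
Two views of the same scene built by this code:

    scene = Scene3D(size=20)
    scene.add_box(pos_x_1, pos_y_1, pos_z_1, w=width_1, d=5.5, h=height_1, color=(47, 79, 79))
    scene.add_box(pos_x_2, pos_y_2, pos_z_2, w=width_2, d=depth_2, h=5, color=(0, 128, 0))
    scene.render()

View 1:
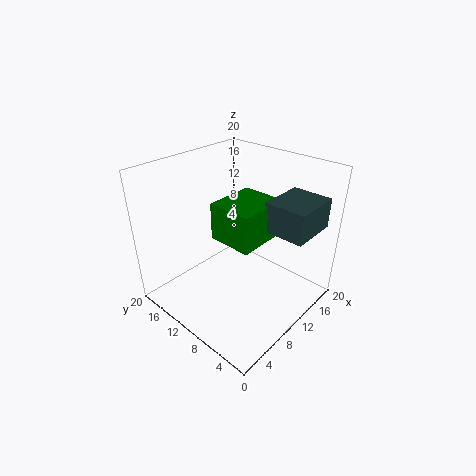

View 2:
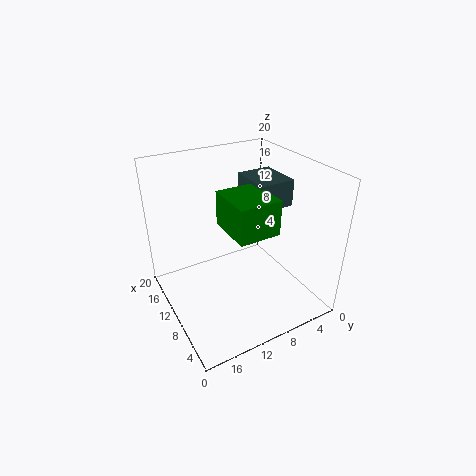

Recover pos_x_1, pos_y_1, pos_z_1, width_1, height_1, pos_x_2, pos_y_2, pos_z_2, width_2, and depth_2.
pos_x_1 = 10.5, pos_y_1 = 0.5, pos_z_1 = 12.5, width_1 = 6.5, height_1 = 4, pos_x_2 = 6.5, pos_y_2 = 5.5, pos_z_2 = 11, width_2 = 7, depth_2 = 6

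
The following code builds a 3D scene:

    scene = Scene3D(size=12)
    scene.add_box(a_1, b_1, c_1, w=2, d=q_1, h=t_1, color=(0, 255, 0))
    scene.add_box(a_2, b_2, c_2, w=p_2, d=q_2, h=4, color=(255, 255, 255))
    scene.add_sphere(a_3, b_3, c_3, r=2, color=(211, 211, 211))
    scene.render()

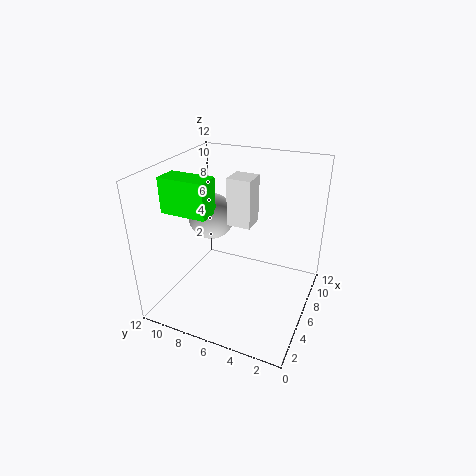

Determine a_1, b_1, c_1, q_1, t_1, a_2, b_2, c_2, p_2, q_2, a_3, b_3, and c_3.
a_1 = 4; b_1 = 8; c_1 = 8; q_1 = 4; t_1 = 3; a_2 = 6; b_2 = 5; c_2 = 7; p_2 = 2; q_2 = 2; a_3 = 7; b_3 = 9; c_3 = 7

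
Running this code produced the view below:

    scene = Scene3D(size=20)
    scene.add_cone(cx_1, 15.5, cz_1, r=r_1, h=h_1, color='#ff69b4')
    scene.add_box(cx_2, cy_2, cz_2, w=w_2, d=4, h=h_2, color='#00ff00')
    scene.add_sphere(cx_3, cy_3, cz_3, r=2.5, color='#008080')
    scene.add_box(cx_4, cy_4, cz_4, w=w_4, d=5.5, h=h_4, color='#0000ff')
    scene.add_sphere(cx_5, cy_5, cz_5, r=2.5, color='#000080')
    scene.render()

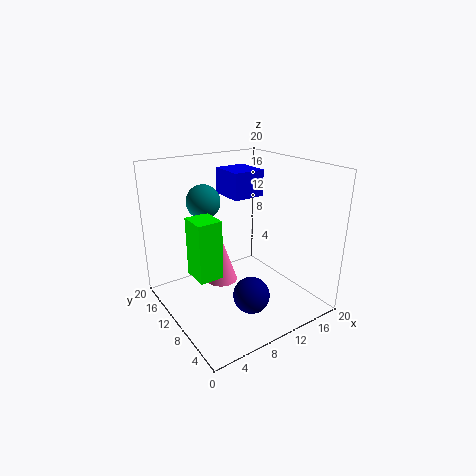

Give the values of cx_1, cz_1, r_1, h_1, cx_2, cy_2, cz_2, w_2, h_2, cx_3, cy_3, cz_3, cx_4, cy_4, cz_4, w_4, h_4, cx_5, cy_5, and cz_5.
cx_1 = 10.5; cz_1 = 0.5; r_1 = 2.5; h_1 = 7.5; cx_2 = 4; cy_2 = 10; cz_2 = 4.5; w_2 = 3.5; h_2 = 8.5; cx_3 = 8; cy_3 = 16; cz_3 = 14; cx_4 = 12; cy_4 = 13.5; cz_4 = 14; w_4 = 5; h_4 = 4; cx_5 = 9.5; cy_5 = 6; cz_5 = 3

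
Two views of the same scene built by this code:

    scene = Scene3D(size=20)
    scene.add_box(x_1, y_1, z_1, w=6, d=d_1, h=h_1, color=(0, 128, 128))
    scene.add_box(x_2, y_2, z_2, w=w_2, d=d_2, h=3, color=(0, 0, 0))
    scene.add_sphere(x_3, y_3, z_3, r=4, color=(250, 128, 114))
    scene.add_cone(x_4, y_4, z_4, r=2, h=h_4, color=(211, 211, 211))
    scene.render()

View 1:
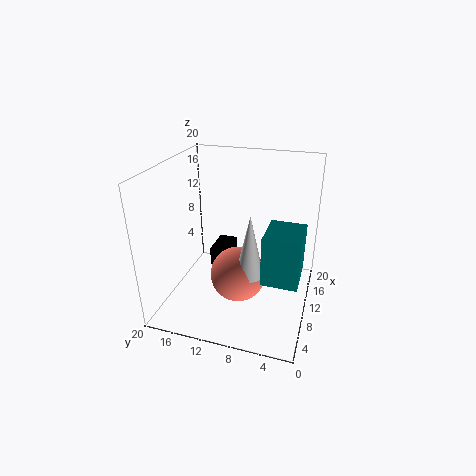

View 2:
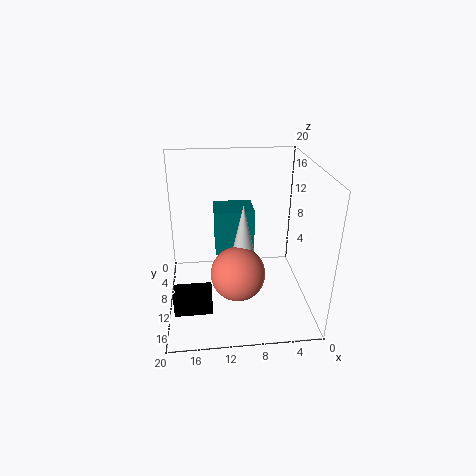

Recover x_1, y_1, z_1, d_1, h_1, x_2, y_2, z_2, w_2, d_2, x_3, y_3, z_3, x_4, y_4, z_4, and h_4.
x_1 = 7; y_1 = 1; z_1 = 5; d_1 = 5; h_1 = 7; x_2 = 14; y_2 = 13; z_2 = 2; w_2 = 5; d_2 = 3; x_3 = 10; y_3 = 10; z_3 = 4; x_4 = 9; y_4 = 8; z_4 = 5; h_4 = 9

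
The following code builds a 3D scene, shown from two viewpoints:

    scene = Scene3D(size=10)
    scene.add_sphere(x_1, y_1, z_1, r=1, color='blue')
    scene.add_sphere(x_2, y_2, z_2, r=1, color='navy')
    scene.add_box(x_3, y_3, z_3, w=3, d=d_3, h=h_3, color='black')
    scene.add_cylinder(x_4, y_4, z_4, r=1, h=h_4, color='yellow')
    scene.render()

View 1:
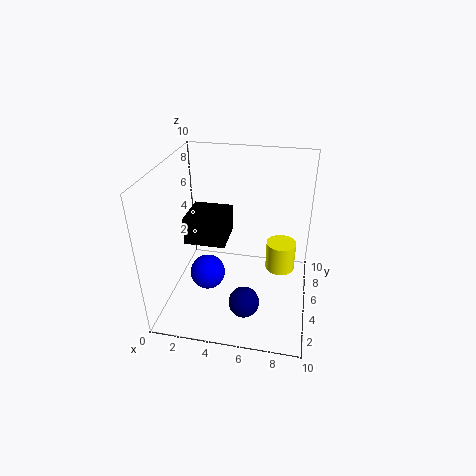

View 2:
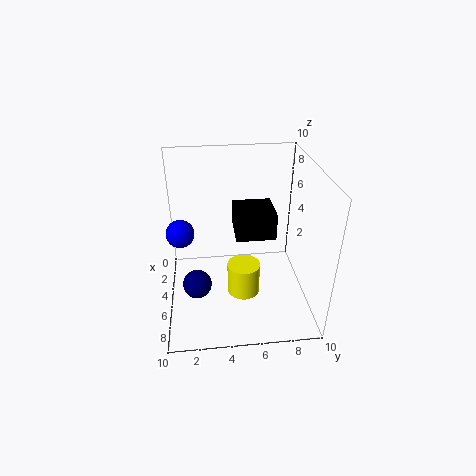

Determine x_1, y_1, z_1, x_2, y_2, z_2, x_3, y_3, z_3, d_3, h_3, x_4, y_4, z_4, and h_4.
x_1 = 4; y_1 = 1; z_1 = 5; x_2 = 6; y_2 = 2; z_2 = 2; x_3 = 1; y_3 = 5; z_3 = 4; d_3 = 3; h_3 = 2; x_4 = 8; y_4 = 5; z_4 = 3; h_4 = 2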